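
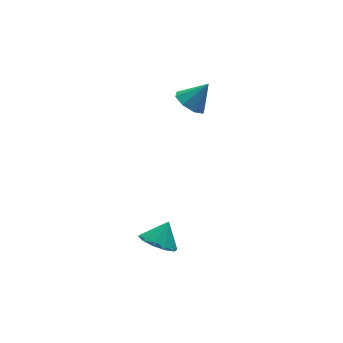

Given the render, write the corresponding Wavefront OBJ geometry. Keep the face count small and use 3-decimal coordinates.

v -4.075 -3.15 -0.937
v -3.247 -3.749 -1.345
v -3.245 -2.75 0.157
v -3.203 -3.123 -1.607
v -3.491 -2.508 -1.614
v -4.002 -2.137 -1.361
v -4.541 -2.154 -0.947
v -4.902 -2.55 -0.529
v -4.946 -3.176 -0.267
v -4.658 -3.792 -0.261
v -4.147 -4.162 -0.513
v -3.608 -4.146 -0.927
v 1.175 3.728 2.751
v 1.932 3.467 2.118
v 2.245 3.632 4.069
v 1.879 4.24 2.218
v 1.413 4.713 2.63
v 0.809 4.609 3.113
v 0.419 3.989 3.384
v 0.472 3.216 3.284
v 0.937 2.744 2.872
v 1.542 2.848 2.389
f 2 1 4
f 2 4 3
f 4 1 5
f 4 5 3
f 5 1 6
f 5 6 3
f 6 1 7
f 6 7 3
f 7 1 8
f 7 8 3
f 8 1 9
f 8 9 3
f 9 1 10
f 9 10 3
f 10 1 11
f 10 11 3
f 11 1 12
f 11 12 3
f 12 1 2
f 12 2 3
f 14 13 16
f 14 16 15
f 16 13 17
f 16 17 15
f 17 13 18
f 17 18 15
f 18 13 19
f 18 19 15
f 19 13 20
f 19 20 15
f 20 13 21
f 20 21 15
f 21 13 22
f 21 22 15
f 22 13 14
f 22 14 15



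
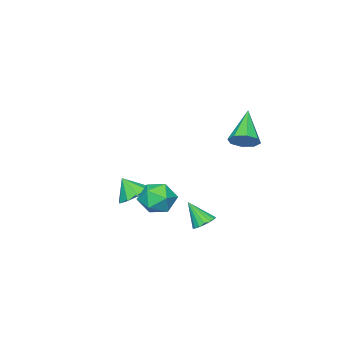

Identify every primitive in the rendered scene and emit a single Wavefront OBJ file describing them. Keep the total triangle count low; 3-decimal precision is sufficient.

v 1.244 -3.602 -3.364
v 2.168 -3.835 -3.698
v 1.456 -4.318 -2.276
v 2.192 -3.256 -3.322
v 1.772 -2.839 -2.966
v 1.105 -2.779 -2.796
v 0.503 -3.104 -2.892
v 0.247 -3.662 -3.209
v 0.458 -4.192 -3.599
v 1.036 -4.446 -3.879
v 1.712 -4.305 -3.918
v 2.69 0.568 -1.63
v 3.705 0.706 -1.313
v 3.055 -1.066 -2.087
v 4.07 -0.928 -1.77
v 3.281 -0.955 -1.044
v 3.055 0.055 -0.762
v 3.705 -0.415 -2.638
v 3.479 0.595 -2.356
v 4.332 0.098 -1.936
v 4.07 -0.235 -0.951
v 2.69 -0.125 -2.449
v 2.428 -0.458 -1.464
v 0.755 3.125 2.296
v 1.37 2.999 2.823
v -0.635 2.235 3.704
v 1.095 3.557 2.904
v 0.621 3.862 2.629
v 0.225 3.736 2.159
v 0.14 3.252 1.769
v 0.415 2.694 1.687
v 0.889 2.388 1.962
v 1.285 2.515 2.432
v 2.257 1.896 -3.169
v 2.91 1.869 -3.316
v 2.503 1.044 -1.911
v 2.883 2.131 -3.133
v 2.712 2.34 -2.958
v 2.437 2.446 -2.832
v 2.121 2.427 -2.784
v 1.836 2.286 -2.823
v 1.647 2.056 -2.942
v 1.598 1.789 -3.113
v 1.699 1.547 -3.297
v 1.929 1.384 -3.452
v 2.233 1.34 -3.542
v 2.543 1.422 -3.546
v 2.787 1.613 -3.465
f 2 1 4
f 2 4 3
f 4 1 5
f 4 5 3
f 5 1 6
f 5 6 3
f 6 1 7
f 6 7 3
f 7 1 8
f 7 8 3
f 8 1 9
f 8 9 3
f 9 1 10
f 9 10 3
f 10 1 11
f 10 11 3
f 11 1 2
f 11 2 3
f 12 23 17
f 12 17 13
f 12 13 19
f 12 19 22
f 12 22 23
f 13 17 21
f 17 23 16
f 23 22 14
f 22 19 18
f 19 13 20
f 15 21 16
f 15 16 14
f 15 14 18
f 15 18 20
f 15 20 21
f 16 21 17
f 14 16 23
f 18 14 22
f 20 18 19
f 21 20 13
f 25 24 27
f 25 27 26
f 27 24 28
f 27 28 26
f 28 24 29
f 28 29 26
f 29 24 30
f 29 30 26
f 30 24 31
f 30 31 26
f 31 24 32
f 31 32 26
f 32 24 33
f 32 33 26
f 33 24 25
f 33 25 26
f 35 34 37
f 35 37 36
f 37 34 38
f 37 38 36
f 38 34 39
f 38 39 36
f 39 34 40
f 39 40 36
f 40 34 41
f 40 41 36
f 41 34 42
f 41 42 36
f 42 34 43
f 42 43 36
f 43 34 44
f 43 44 36
f 44 34 45
f 44 45 36
f 45 34 46
f 45 46 36
f 46 34 47
f 46 47 36
f 47 34 48
f 47 48 36
f 48 34 35
f 48 35 36



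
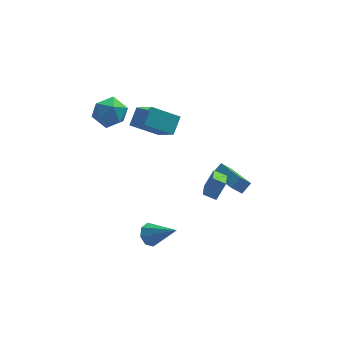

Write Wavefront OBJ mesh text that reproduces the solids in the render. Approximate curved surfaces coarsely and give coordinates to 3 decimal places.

v -2.308 3.833 1.615
v -1.581 2.34 2.949
v -1.819 4.738 2.361
v -1.092 3.244 3.695
v -0.688 3.756 0.645
v 0.039 2.262 1.979
v -0.199 4.66 1.391
v 0.528 3.167 2.725
v 2.074 -1.023 -1.053
v 1.363 -0.751 -0.747
v 2.328 0.537 -1.85
v 1.618 0.809 -1.544
v 2.662 -0.609 -0.056
v 1.952 -0.337 0.25
v 2.917 0.951 -0.853
v 2.206 1.223 -0.547
v -4.488 2.678 3.665
v -3.956 3.575 4.06
v -3.004 1.685 3.92
v -2.472 2.582 4.315
v -3.3 2.121 4.902
v -4.217 2.735 4.745
v -2.743 2.525 3.235
v -3.66 3.139 3.078
v -2.877 3.48 3.794
v -3.222 3.23 4.824
v -3.738 2.03 3.156
v -4.083 1.78 4.186
v 3.372 2.245 -3.298
v 3.933 2.616 -2.746
v 2.514 4.18 -3.727
v 3.074 4.551 -3.175
v 4.026 2.369 -4.045
v 4.586 2.74 -3.493
v 3.167 4.304 -4.474
v 3.728 4.675 -3.922
v -1.666 -1.761 -3.137
v -1.074 -1.357 -3.444
v -0.314 -2.759 -1.843
v -1.319 -1.082 -2.975
v -1.768 -1.204 -2.6
v -2.157 -1.653 -2.54
v -2.258 -2.166 -2.829
v -2.012 -2.441 -3.298
v -1.564 -2.319 -3.673
v -1.175 -1.87 -3.733
f 2 4 1
f 5 2 1
f 1 4 3
f 3 5 1
f 2 8 4
f 6 2 5
f 6 8 2
f 4 8 3
f 7 5 3
f 3 8 7
f 7 6 5
f 8 6 7
f 10 12 9
f 13 10 9
f 9 12 11
f 11 13 9
f 10 16 12
f 14 10 13
f 14 16 10
f 12 16 11
f 15 13 11
f 11 16 15
f 15 14 13
f 16 14 15
f 17 28 22
f 17 22 18
f 17 18 24
f 17 24 27
f 17 27 28
f 18 22 26
f 22 28 21
f 28 27 19
f 27 24 23
f 24 18 25
f 20 26 21
f 20 21 19
f 20 19 23
f 20 23 25
f 20 25 26
f 21 26 22
f 19 21 28
f 23 19 27
f 25 23 24
f 26 25 18
f 30 32 29
f 33 30 29
f 29 32 31
f 31 33 29
f 30 36 32
f 34 30 33
f 34 36 30
f 32 36 31
f 35 33 31
f 31 36 35
f 35 34 33
f 36 34 35
f 38 37 40
f 38 40 39
f 40 37 41
f 40 41 39
f 41 37 42
f 41 42 39
f 42 37 43
f 42 43 39
f 43 37 44
f 43 44 39
f 44 37 45
f 44 45 39
f 45 37 46
f 45 46 39
f 46 37 38
f 46 38 39



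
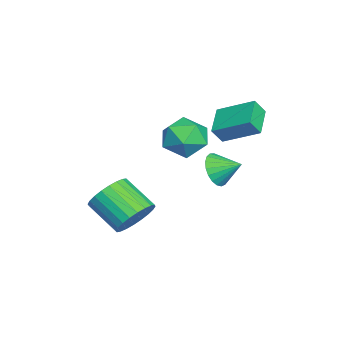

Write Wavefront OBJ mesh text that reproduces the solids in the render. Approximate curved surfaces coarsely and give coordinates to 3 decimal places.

v -0.693 -1.75 -1.414
v -0.324 -1.3 -0.528
v -1.139 -2.62 0.481
v -1.507 -3.07 -0.406
v -0.688 -1.108 -0.571
v -1.502 -2.428 0.438
v -1.052 -1.014 -0.742
v -1.867 -2.334 0.267
v -1.362 -1.032 -1.015
v -2.177 -2.351 -0.006
v -1.57 -1.159 -1.349
v -2.385 -2.478 -0.341
v -1.644 -1.376 -1.693
v -2.459 -2.696 -0.685
v -1.574 -1.65 -1.995
v -2.388 -2.97 -0.986
v -1.369 -1.939 -2.208
v -2.184 -3.259 -1.199
v -1.061 -2.2 -2.301
v -1.876 -3.52 -1.292
v -0.698 -2.392 -2.258
v -1.512 -3.712 -1.249
v -0.333 -2.486 -2.087
v -1.148 -3.806 -1.078
v -0.023 -2.469 -1.814
v -0.838 -3.788 -0.805
v 0.185 -2.342 -1.479
v -0.63 -3.661 -0.471
v 0.259 -2.124 -1.135
v -0.556 -3.444 -0.127
v 0.188 -1.85 -0.834
v -0.626 -3.17 0.175
v -0.016 -1.561 -0.621
v -0.831 -2.881 0.388
v -2.728 0.081 2.816
v -2.057 0.782 2.227
v -1.283 -0.462 3.813
v -0.612 0.239 3.224
v -1.391 0.662 3.935
v -2.284 0.997 3.318
v -1.056 -0.677 2.722
v -1.949 -0.342 2.105
v -1.024 0.314 2.168
v -1.231 1.141 2.918
v -2.109 -0.821 3.122
v -2.316 0.006 3.872
v -0.686 1.589 1.777
v -0.232 1.84 1.079
v -0.454 2.631 2.303
v -0.564 1.956 0.997
v -0.918 2.008 1.051
v -1.232 1.988 1.229
v -1.452 1.899 1.503
v -1.539 1.756 1.824
v -1.479 1.585 2.136
v -1.281 1.414 2.387
v -0.981 1.274 2.532
v -0.63 1.188 2.547
v -0.289 1.171 2.428
v -0.016 1.227 2.197
v 0.141 1.346 1.893
v 0.154 1.506 1.569
v 0.023 1.681 1.281
v -5.013 1.544 2.401
v -4.63 3.191 3.247
v -3.575 1.49 1.855
v -3.191 3.136 2.7
v -4.749 1.104 3.14
v -4.365 2.75 3.985
v -3.31 1.049 2.593
v -2.927 2.696 3.439
f 2 1 5
f 2 5 3
f 3 5 6
f 3 6 4
f 5 1 7
f 5 7 6
f 6 7 8
f 6 8 4
f 7 1 9
f 7 9 8
f 8 9 10
f 8 10 4
f 9 1 11
f 9 11 10
f 10 11 12
f 10 12 4
f 11 1 13
f 11 13 12
f 12 13 14
f 12 14 4
f 13 1 15
f 13 15 14
f 14 15 16
f 14 16 4
f 15 1 17
f 15 17 16
f 16 17 18
f 16 18 4
f 17 1 19
f 17 19 18
f 18 19 20
f 18 20 4
f 19 1 21
f 19 21 20
f 20 21 22
f 20 22 4
f 21 1 23
f 21 23 22
f 22 23 24
f 22 24 4
f 23 1 25
f 23 25 24
f 24 25 26
f 24 26 4
f 25 1 27
f 25 27 26
f 26 27 28
f 26 28 4
f 27 1 29
f 27 29 28
f 28 29 30
f 28 30 4
f 29 1 31
f 29 31 30
f 30 31 32
f 30 32 4
f 31 1 33
f 31 33 32
f 32 33 34
f 32 34 4
f 33 1 2
f 33 2 34
f 34 2 3
f 34 3 4
f 35 46 40
f 35 40 36
f 35 36 42
f 35 42 45
f 35 45 46
f 36 40 44
f 40 46 39
f 46 45 37
f 45 42 41
f 42 36 43
f 38 44 39
f 38 39 37
f 38 37 41
f 38 41 43
f 38 43 44
f 39 44 40
f 37 39 46
f 41 37 45
f 43 41 42
f 44 43 36
f 48 47 50
f 48 50 49
f 50 47 51
f 50 51 49
f 51 47 52
f 51 52 49
f 52 47 53
f 52 53 49
f 53 47 54
f 53 54 49
f 54 47 55
f 54 55 49
f 55 47 56
f 55 56 49
f 56 47 57
f 56 57 49
f 57 47 58
f 57 58 49
f 58 47 59
f 58 59 49
f 59 47 60
f 59 60 49
f 60 47 61
f 60 61 49
f 61 47 62
f 61 62 49
f 62 47 63
f 62 63 49
f 63 47 48
f 63 48 49
f 65 67 64
f 68 65 64
f 64 67 66
f 66 68 64
f 65 71 67
f 69 65 68
f 69 71 65
f 67 71 66
f 70 68 66
f 66 71 70
f 70 69 68
f 71 69 70



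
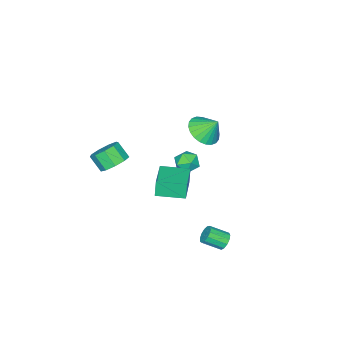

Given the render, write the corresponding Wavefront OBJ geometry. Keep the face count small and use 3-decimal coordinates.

v 1.742 2.23 0.074
v 1.56 2.166 1.106
v 3.348 3.281 0.423
v 3.166 3.216 1.455
v 2.634 0.844 0.145
v 2.452 0.779 1.177
v 4.24 1.894 0.494
v 4.058 1.83 1.526
v 1.202 4.285 -4.253
v 1.53 4.716 -4.019
v 2.186 3.886 -3.412
v 1.858 3.455 -3.647
v 1.276 4.668 -3.81
v 1.932 3.838 -3.204
v 0.998 4.498 -3.742
v 1.655 3.668 -3.135
v 0.785 4.26 -3.836
v 1.442 3.431 -3.229
v 0.704 4.031 -4.063
v 1.361 3.201 -3.456
v 0.782 3.882 -4.35
v 1.438 3.052 -3.743
v 0.992 3.861 -4.606
v 1.649 3.031 -3.999
v 1.269 3.975 -4.751
v 1.926 3.145 -4.144
v 1.525 4.187 -4.737
v 2.181 3.357 -4.13
v 1.678 4.43 -4.57
v 2.335 3.6 -3.963
v 1.68 4.627 -4.303
v 2.336 3.797 -3.696
v 0.275 2.055 3.425
v 1.219 1.862 3.788
v 0.045 2.825 4.435
v 1.288 2.184 3.558
v 1.203 2.487 3.308
v 0.976 2.723 3.075
v 0.643 2.859 2.896
v 0.253 2.871 2.798
v -0.133 2.76 2.795
v -0.457 2.541 2.888
v -0.669 2.248 3.063
v -0.738 1.926 3.293
v -0.653 1.624 3.543
v -0.426 1.387 3.775
v -0.093 1.252 3.954
v 0.297 1.239 4.053
v 0.683 1.35 4.056
v 1.007 1.569 3.963
v -2.147 -0.116 -2.443
v -1.579 -0.295 -1.864
v -2.281 -1.425 -2.716
v -1.713 -1.604 -2.137
v -2.458 -1.311 -1.913
v -2.375 -0.502 -1.744
v -1.485 -1.218 -2.836
v -1.402 -0.409 -2.667
v -1.17 -0.976 -2.107
v -1.771 -1.034 -1.536
v -2.089 -0.686 -3.044
v -2.69 -0.744 -2.473
v 2.691 -2.218 -0.098
v 3.266 -1.689 0.388
v 3.264 -2.472 1.243
v 2.689 -3.002 0.758
v 2.67 -1.54 0.523
v 2.668 -2.323 1.379
v 2.083 -1.708 0.368
v 2.082 -2.492 1.224
v 1.781 -2.115 -0.005
v 1.78 -2.899 0.851
v 1.905 -2.57 -0.421
v 1.903 -3.354 0.434
v 2.396 -2.861 -0.687
v 2.395 -3.644 0.169
v 3.025 -2.851 -0.676
v 3.024 -3.634 0.179
v 3.498 -2.545 -0.395
v 3.496 -3.328 0.46
v 3.593 -2.086 0.025
v 3.591 -2.869 0.881
f 2 4 1
f 5 2 1
f 1 4 3
f 3 5 1
f 2 8 4
f 6 2 5
f 6 8 2
f 4 8 3
f 7 5 3
f 3 8 7
f 7 6 5
f 8 6 7
f 10 9 13
f 10 13 11
f 11 13 14
f 11 14 12
f 13 9 15
f 13 15 14
f 14 15 16
f 14 16 12
f 15 9 17
f 15 17 16
f 16 17 18
f 16 18 12
f 17 9 19
f 17 19 18
f 18 19 20
f 18 20 12
f 19 9 21
f 19 21 20
f 20 21 22
f 20 22 12
f 21 9 23
f 21 23 22
f 22 23 24
f 22 24 12
f 23 9 25
f 23 25 24
f 24 25 26
f 24 26 12
f 25 9 27
f 25 27 26
f 26 27 28
f 26 28 12
f 27 9 29
f 27 29 28
f 28 29 30
f 28 30 12
f 29 9 31
f 29 31 30
f 30 31 32
f 30 32 12
f 31 9 10
f 31 10 32
f 32 10 11
f 32 11 12
f 34 33 36
f 34 36 35
f 36 33 37
f 36 37 35
f 37 33 38
f 37 38 35
f 38 33 39
f 38 39 35
f 39 33 40
f 39 40 35
f 40 33 41
f 40 41 35
f 41 33 42
f 41 42 35
f 42 33 43
f 42 43 35
f 43 33 44
f 43 44 35
f 44 33 45
f 44 45 35
f 45 33 46
f 45 46 35
f 46 33 47
f 46 47 35
f 47 33 48
f 47 48 35
f 48 33 49
f 48 49 35
f 49 33 50
f 49 50 35
f 50 33 34
f 50 34 35
f 51 62 56
f 51 56 52
f 51 52 58
f 51 58 61
f 51 61 62
f 52 56 60
f 56 62 55
f 62 61 53
f 61 58 57
f 58 52 59
f 54 60 55
f 54 55 53
f 54 53 57
f 54 57 59
f 54 59 60
f 55 60 56
f 53 55 62
f 57 53 61
f 59 57 58
f 60 59 52
f 64 63 67
f 64 67 65
f 65 67 68
f 65 68 66
f 67 63 69
f 67 69 68
f 68 69 70
f 68 70 66
f 69 63 71
f 69 71 70
f 70 71 72
f 70 72 66
f 71 63 73
f 71 73 72
f 72 73 74
f 72 74 66
f 73 63 75
f 73 75 74
f 74 75 76
f 74 76 66
f 75 63 77
f 75 77 76
f 76 77 78
f 76 78 66
f 77 63 79
f 77 79 78
f 78 79 80
f 78 80 66
f 79 63 81
f 79 81 80
f 80 81 82
f 80 82 66
f 81 63 64
f 81 64 82
f 82 64 65
f 82 65 66



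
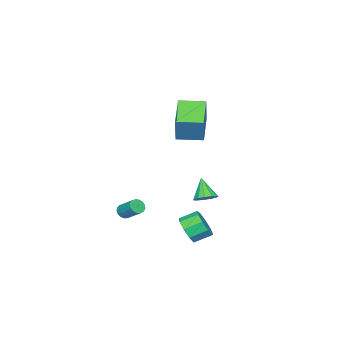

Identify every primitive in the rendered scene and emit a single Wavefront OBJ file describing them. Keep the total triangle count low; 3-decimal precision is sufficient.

v -1.975 0.604 2.922
v -1.42 0.951 4.524
v -0.229 1.615 2.098
v 0.327 1.962 3.699
v -1.187 -0.742 2.941
v -0.631 -0.395 4.542
v 0.56 0.269 2.116
v 1.115 0.616 3.718
v 2.023 2.038 -3.94
v 2.479 1.879 -3.121
v 1.812 2.644 -2.602
v 1.357 2.802 -3.42
v 2.772 2.358 -3.45
v 2.105 3.122 -2.931
v 2.714 2.686 -4.008
v 2.047 3.451 -3.488
v 2.333 2.711 -4.534
v 1.667 3.476 -4.014
v 1.807 2.421 -4.782
v 1.141 3.186 -4.262
v 1.383 1.951 -4.636
v 0.716 2.716 -4.116
v 1.258 1.522 -4.164
v 0.591 2.287 -3.645
v 1.491 1.334 -3.587
v 0.824 2.099 -3.068
v 1.973 1.475 -3.176
v 1.307 2.24 -2.656
v 1.104 2.657 -1.621
v 1.765 2.608 -1.369
v 0.596 2.003 -0.419
v 1.621 2.958 -1.239
v 1.313 3.212 -1.231
v 0.938 3.291 -1.346
v 0.616 3.168 -1.549
v 0.448 2.883 -1.775
v 0.489 2.527 -1.952
v 0.725 2.212 -2.024
v 1.081 2.038 -1.968
v 1.444 2.061 -1.802
v 1.699 2.274 -1.579
v 1.26 -2.795 -4.133
v 1.531 -3.09 -3.802
v 1.731 -2 -2.996
v 1.46 -1.705 -3.327
v 1.703 -3.005 -3.96
v 1.904 -1.915 -3.154
v 1.773 -2.871 -4.158
v 1.974 -1.782 -3.352
v 1.726 -2.72 -4.35
v 1.927 -1.631 -3.544
v 1.572 -2.586 -4.493
v 1.773 -1.497 -3.686
v 1.347 -2.5 -4.553
v 1.547 -1.411 -3.747
v 1.101 -2.482 -4.517
v 1.302 -1.392 -3.711
v 0.892 -2.535 -4.393
v 1.093 -1.445 -3.587
v 0.767 -2.647 -4.21
v 0.968 -1.558 -3.403
v 0.755 -2.794 -4.009
v 0.955 -1.704 -3.203
v 0.858 -2.94 -3.836
v 1.059 -1.851 -3.03
v 1.054 -3.054 -3.732
v 1.255 -1.964 -2.926
v 1.296 -3.108 -3.719
v 1.497 -2.018 -2.913
f 2 4 1
f 5 2 1
f 1 4 3
f 3 5 1
f 2 8 4
f 6 2 5
f 6 8 2
f 4 8 3
f 7 5 3
f 3 8 7
f 7 6 5
f 8 6 7
f 10 9 13
f 10 13 11
f 11 13 14
f 11 14 12
f 13 9 15
f 13 15 14
f 14 15 16
f 14 16 12
f 15 9 17
f 15 17 16
f 16 17 18
f 16 18 12
f 17 9 19
f 17 19 18
f 18 19 20
f 18 20 12
f 19 9 21
f 19 21 20
f 20 21 22
f 20 22 12
f 21 9 23
f 21 23 22
f 22 23 24
f 22 24 12
f 23 9 25
f 23 25 24
f 24 25 26
f 24 26 12
f 25 9 27
f 25 27 26
f 26 27 28
f 26 28 12
f 27 9 10
f 27 10 28
f 28 10 11
f 28 11 12
f 30 29 32
f 30 32 31
f 32 29 33
f 32 33 31
f 33 29 34
f 33 34 31
f 34 29 35
f 34 35 31
f 35 29 36
f 35 36 31
f 36 29 37
f 36 37 31
f 37 29 38
f 37 38 31
f 38 29 39
f 38 39 31
f 39 29 40
f 39 40 31
f 40 29 41
f 40 41 31
f 41 29 30
f 41 30 31
f 43 42 46
f 43 46 44
f 44 46 47
f 44 47 45
f 46 42 48
f 46 48 47
f 47 48 49
f 47 49 45
f 48 42 50
f 48 50 49
f 49 50 51
f 49 51 45
f 50 42 52
f 50 52 51
f 51 52 53
f 51 53 45
f 52 42 54
f 52 54 53
f 53 54 55
f 53 55 45
f 54 42 56
f 54 56 55
f 55 56 57
f 55 57 45
f 56 42 58
f 56 58 57
f 57 58 59
f 57 59 45
f 58 42 60
f 58 60 59
f 59 60 61
f 59 61 45
f 60 42 62
f 60 62 61
f 61 62 63
f 61 63 45
f 62 42 64
f 62 64 63
f 63 64 65
f 63 65 45
f 64 42 66
f 64 66 65
f 65 66 67
f 65 67 45
f 66 42 68
f 66 68 67
f 67 68 69
f 67 69 45
f 68 42 43
f 68 43 69
f 69 43 44
f 69 44 45



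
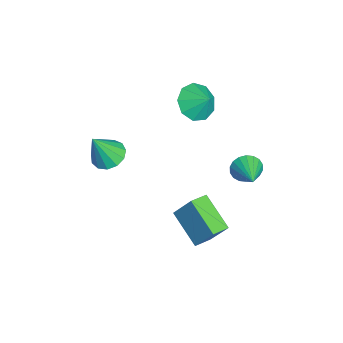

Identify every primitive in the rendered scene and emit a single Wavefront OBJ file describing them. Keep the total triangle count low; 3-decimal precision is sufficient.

v 0.927 2.946 2.239
v 1.118 3.25 1.649
v 2.213 3.114 2.741
v 1.021 3.486 1.82
v 0.905 3.616 2.073
v 0.794 3.612 2.359
v 0.709 3.477 2.621
v 0.667 3.237 2.808
v 0.677 2.939 2.882
v 0.737 2.642 2.828
v 0.834 2.406 2.658
v 0.95 2.277 2.405
v 1.061 2.28 2.119
v 1.146 2.415 1.856
v 1.188 2.656 1.67
v 1.178 2.954 1.596
v -2.263 1.067 3.518
v -1.727 1.434 2.839
v -1.757 1.593 4.202
v -2.244 1.804 2.936
v -2.769 1.829 3.305
v -3.058 1.498 3.775
v -2.974 0.964 4.124
v -2.558 0.479 4.19
v -2.003 0.268 3.942
v -1.57 0.432 3.495
v -1.461 0.892 3.06
v 0.443 -2.591 2.88
v 1.006 -3.015 2.572
v 0.797 -3.209 4.38
v 1.186 -2.637 2.686
v 1.13 -2.244 2.861
v 0.855 -1.961 3.042
v 0.45 -1.878 3.173
v 0.042 -2.022 3.21
v -0.239 -2.346 3.143
v -0.303 -2.748 2.992
v -0.13 -3.1 2.806
v 0.224 -3.29 2.644
v 0.648 -3.259 2.556
v 0.444 0.017 -1.39
v 0.792 0.735 -0.143
v -0.115 0.673 -1.612
v 0.233 1.391 -0.365
v 1.787 0.869 -2.255
v 2.135 1.587 -1.008
v 1.228 1.525 -2.477
v 1.576 2.243 -1.23
f 2 1 4
f 2 4 3
f 4 1 5
f 4 5 3
f 5 1 6
f 5 6 3
f 6 1 7
f 6 7 3
f 7 1 8
f 7 8 3
f 8 1 9
f 8 9 3
f 9 1 10
f 9 10 3
f 10 1 11
f 10 11 3
f 11 1 12
f 11 12 3
f 12 1 13
f 12 13 3
f 13 1 14
f 13 14 3
f 14 1 15
f 14 15 3
f 15 1 16
f 15 16 3
f 16 1 2
f 16 2 3
f 18 17 20
f 18 20 19
f 20 17 21
f 20 21 19
f 21 17 22
f 21 22 19
f 22 17 23
f 22 23 19
f 23 17 24
f 23 24 19
f 24 17 25
f 24 25 19
f 25 17 26
f 25 26 19
f 26 17 27
f 26 27 19
f 27 17 18
f 27 18 19
f 29 28 31
f 29 31 30
f 31 28 32
f 31 32 30
f 32 28 33
f 32 33 30
f 33 28 34
f 33 34 30
f 34 28 35
f 34 35 30
f 35 28 36
f 35 36 30
f 36 28 37
f 36 37 30
f 37 28 38
f 37 38 30
f 38 28 39
f 38 39 30
f 39 28 40
f 39 40 30
f 40 28 29
f 40 29 30
f 42 44 41
f 45 42 41
f 41 44 43
f 43 45 41
f 42 48 44
f 46 42 45
f 46 48 42
f 44 48 43
f 47 45 43
f 43 48 47
f 47 46 45
f 48 46 47



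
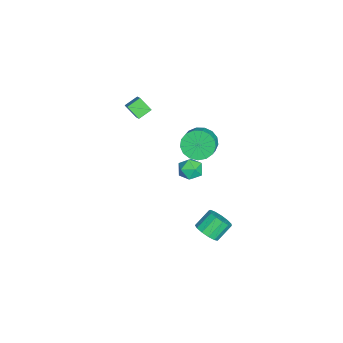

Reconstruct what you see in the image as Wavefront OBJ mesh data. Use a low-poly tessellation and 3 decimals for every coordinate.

v 4.049 3.207 0.713
v 4.574 3.027 1.247
v 3.976 3.693 2.06
v 3.451 3.873 1.527
v 4.715 3.389 1.054
v 4.117 4.056 1.868
v 4.645 3.693 0.753
v 4.046 4.36 1.566
v 4.385 3.843 0.439
v 3.787 4.51 1.253
v 4.019 3.791 0.212
v 3.42 4.457 1.026
v 3.663 3.553 0.145
v 3.064 4.22 0.958
v 3.429 3.205 0.258
v 2.83 3.872 1.071
v 3.392 2.858 0.515
v 2.793 3.525 1.328
v 3.564 2.622 0.835
v 2.965 3.288 1.649
v 3.89 2.571 1.117
v 3.291 3.237 1.93
v 4.267 2.722 1.271
v 3.668 3.388 2.084
v -1.766 2.127 2.973
v -1.309 2.654 2.27
v -0.417 2.619 2.823
v -0.874 2.093 3.527
v -1.48 2.983 2.565
v -0.588 2.948 3.119
v -1.715 3.116 2.954
v -0.824 3.081 3.507
v -1.963 3.023 3.347
v -1.071 2.988 3.901
v -2.165 2.724 3.655
v -1.274 2.689 4.208
v -2.276 2.289 3.806
v -1.384 2.254 4.359
v -2.27 1.817 3.767
v -1.378 1.782 4.32
v -2.149 1.416 3.546
v -1.257 1.381 4.099
v -1.939 1.178 3.193
v -1.048 1.143 3.747
v -1.69 1.157 2.791
v -0.799 1.123 3.344
v -1.459 1.359 2.43
v -0.567 1.324 2.983
v -1.297 1.737 2.194
v -0.406 1.702 2.747
v -1.243 2.204 2.136
v -0.352 2.169 2.689
v -1.834 1.619 1.308
v -1.369 2.247 1.472
v -0.851 1.053 0.688
v -0.386 1.681 0.852
v -0.621 1.193 1.44
v -1.228 1.543 1.823
v -0.992 1.757 0.337
v -1.599 2.107 0.72
v -0.848 2.332 0.872
v -0.619 1.984 1.554
v -1.601 1.316 0.606
v -1.372 0.968 1.288
v -4.148 -1.126 3.433
v -4.422 -1.812 4.165
v -3.459 -0.855 3.946
v -3.733 -1.541 4.678
v -3.607 -1.759 3.042
v -3.881 -2.445 3.774
v -2.918 -1.488 3.555
v -3.192 -2.174 4.287
f 2 1 5
f 2 5 3
f 3 5 6
f 3 6 4
f 5 1 7
f 5 7 6
f 6 7 8
f 6 8 4
f 7 1 9
f 7 9 8
f 8 9 10
f 8 10 4
f 9 1 11
f 9 11 10
f 10 11 12
f 10 12 4
f 11 1 13
f 11 13 12
f 12 13 14
f 12 14 4
f 13 1 15
f 13 15 14
f 14 15 16
f 14 16 4
f 15 1 17
f 15 17 16
f 16 17 18
f 16 18 4
f 17 1 19
f 17 19 18
f 18 19 20
f 18 20 4
f 19 1 21
f 19 21 20
f 20 21 22
f 20 22 4
f 21 1 23
f 21 23 22
f 22 23 24
f 22 24 4
f 23 1 2
f 23 2 24
f 24 2 3
f 24 3 4
f 26 25 29
f 26 29 27
f 27 29 30
f 27 30 28
f 29 25 31
f 29 31 30
f 30 31 32
f 30 32 28
f 31 25 33
f 31 33 32
f 32 33 34
f 32 34 28
f 33 25 35
f 33 35 34
f 34 35 36
f 34 36 28
f 35 25 37
f 35 37 36
f 36 37 38
f 36 38 28
f 37 25 39
f 37 39 38
f 38 39 40
f 38 40 28
f 39 25 41
f 39 41 40
f 40 41 42
f 40 42 28
f 41 25 43
f 41 43 42
f 42 43 44
f 42 44 28
f 43 25 45
f 43 45 44
f 44 45 46
f 44 46 28
f 45 25 47
f 45 47 46
f 46 47 48
f 46 48 28
f 47 25 49
f 47 49 48
f 48 49 50
f 48 50 28
f 49 25 51
f 49 51 50
f 50 51 52
f 50 52 28
f 51 25 26
f 51 26 52
f 52 26 27
f 52 27 28
f 53 64 58
f 53 58 54
f 53 54 60
f 53 60 63
f 53 63 64
f 54 58 62
f 58 64 57
f 64 63 55
f 63 60 59
f 60 54 61
f 56 62 57
f 56 57 55
f 56 55 59
f 56 59 61
f 56 61 62
f 57 62 58
f 55 57 64
f 59 55 63
f 61 59 60
f 62 61 54
f 66 68 65
f 69 66 65
f 65 68 67
f 67 69 65
f 66 72 68
f 70 66 69
f 70 72 66
f 68 72 67
f 71 69 67
f 67 72 71
f 71 70 69
f 72 70 71



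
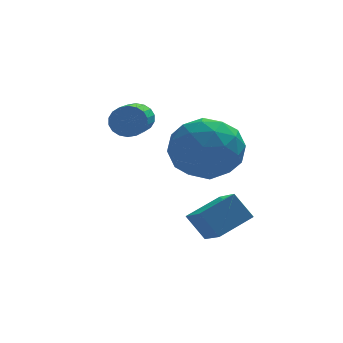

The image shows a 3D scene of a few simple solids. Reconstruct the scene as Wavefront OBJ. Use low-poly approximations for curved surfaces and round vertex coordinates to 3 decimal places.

v -0.974 2.371 2.826
v -0.179 1.434 2.875
v -2.101 1.346 1.545
v -1.306 0.409 1.594
v -1.997 0.682 2.575
v -1.3 1.315 3.367
v -0.98 1.465 1.053
v -0.283 2.098 1.845
v -0.182 0.874 1.78
v -0.811 0.39 2.72
v -1.469 2.39 1.7
v -2.098 1.906 2.64
v -0.477 1.992 2.963
v -1.803 0.788 1.457
v -2.209 0.948 2.033
v -1.741 0.397 2.062
v -1.137 1.922 3.252
v -0.669 1.371 3.281
v -1.738 0.93 3.104
v -1.611 1.409 1.139
v -1.143 0.858 1.168
v -0.539 2.383 2.358
v -0.071 1.832 2.387
v -0.542 1.85 1.316
v -0.012 1.112 2.348
v -0.675 0.51 1.595
v -0.483 1.131 1.277
v -0.073 1.503 1.743
v -0.381 0.828 2.901
v -1.044 0.226 2.148
v -1.45 0.386 2.724
v -1.041 0.758 3.19
v -0.383 0.499 2.257
v -1.236 2.554 2.272
v -1.899 1.952 1.519
v -1.239 2.022 1.23
v -0.83 2.394 1.696
v -1.605 2.27 2.825
v -2.268 1.668 2.072
v -2.207 1.277 2.677
v -1.797 1.649 3.143
v -1.897 2.281 2.163
v -1.199 1.254 -1.54
v -0.982 0.232 -0.949
v -1.711 1.629 -0.704
v -1.494 0.607 -0.113
v -0.046 1.773 -1.067
v 0.171 0.751 -0.476
v -0.558 2.148 -0.231
v -0.341 1.126 0.36
v -2.712 4.548 2.291
v -2.427 4.65 2.809
v -2.983 2.775 3.487
v -3.268 2.672 2.969
v -2.674 4.741 2.858
v -3.23 2.866 3.536
v -2.928 4.793 2.794
v -3.484 2.918 3.472
v -3.139 4.797 2.631
v -3.695 2.922 3.309
v -3.266 4.751 2.4
v -3.822 2.876 3.078
v -3.283 4.665 2.148
v -3.839 2.79 2.826
v -3.187 4.556 1.924
v -3.743 2.681 2.602
v -2.997 4.445 1.773
v -3.553 2.57 2.451
v -2.75 4.354 1.724
v -3.306 2.479 2.402
v -2.496 4.302 1.788
v -3.052 2.427 2.466
v -2.285 4.298 1.951
v -2.841 2.423 2.629
v -2.158 4.344 2.182
v -2.714 2.469 2.86
v -2.141 4.43 2.434
v -2.697 2.555 3.112
v -2.237 4.539 2.658
v -2.793 2.664 3.336
f 1 38 17
f 38 12 41
f 17 41 6
f 38 41 17
f 1 17 13
f 17 6 18
f 13 18 2
f 17 18 13
f 1 13 22
f 13 2 23
f 22 23 8
f 13 23 22
f 1 22 34
f 22 8 37
f 34 37 11
f 22 37 34
f 1 34 38
f 34 11 42
f 38 42 12
f 34 42 38
f 2 18 29
f 18 6 32
f 29 32 10
f 18 32 29
f 6 41 19
f 41 12 40
f 19 40 5
f 41 40 19
f 12 42 39
f 42 11 35
f 39 35 3
f 42 35 39
f 11 37 36
f 37 8 24
f 36 24 7
f 37 24 36
f 8 23 28
f 23 2 25
f 28 25 9
f 23 25 28
f 4 30 16
f 30 10 31
f 16 31 5
f 30 31 16
f 4 16 14
f 16 5 15
f 14 15 3
f 16 15 14
f 4 14 21
f 14 3 20
f 21 20 7
f 14 20 21
f 4 21 26
f 21 7 27
f 26 27 9
f 21 27 26
f 4 26 30
f 26 9 33
f 30 33 10
f 26 33 30
f 5 31 19
f 31 10 32
f 19 32 6
f 31 32 19
f 3 15 39
f 15 5 40
f 39 40 12
f 15 40 39
f 7 20 36
f 20 3 35
f 36 35 11
f 20 35 36
f 9 27 28
f 27 7 24
f 28 24 8
f 27 24 28
f 10 33 29
f 33 9 25
f 29 25 2
f 33 25 29
f 44 46 43
f 47 44 43
f 43 46 45
f 45 47 43
f 44 50 46
f 48 44 47
f 48 50 44
f 46 50 45
f 49 47 45
f 45 50 49
f 49 48 47
f 50 48 49
f 52 51 55
f 52 55 53
f 53 55 56
f 53 56 54
f 55 51 57
f 55 57 56
f 56 57 58
f 56 58 54
f 57 51 59
f 57 59 58
f 58 59 60
f 58 60 54
f 59 51 61
f 59 61 60
f 60 61 62
f 60 62 54
f 61 51 63
f 61 63 62
f 62 63 64
f 62 64 54
f 63 51 65
f 63 65 64
f 64 65 66
f 64 66 54
f 65 51 67
f 65 67 66
f 66 67 68
f 66 68 54
f 67 51 69
f 67 69 68
f 68 69 70
f 68 70 54
f 69 51 71
f 69 71 70
f 70 71 72
f 70 72 54
f 71 51 73
f 71 73 72
f 72 73 74
f 72 74 54
f 73 51 75
f 73 75 74
f 74 75 76
f 74 76 54
f 75 51 77
f 75 77 76
f 76 77 78
f 76 78 54
f 77 51 79
f 77 79 78
f 78 79 80
f 78 80 54
f 79 51 52
f 79 52 80
f 80 52 53
f 80 53 54



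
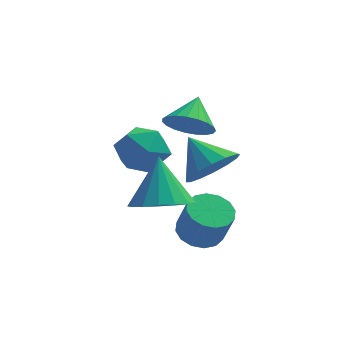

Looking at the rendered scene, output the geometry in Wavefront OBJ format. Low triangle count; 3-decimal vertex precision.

v 0.011 2.669 -0.414
v 0.638 3.184 -0.837
v 1.062 1.696 -0.043
v 1.689 2.211 -0.466
v 1.295 2.51 0.304
v 0.646 3.111 0.074
v 1.054 1.769 -0.954
v 0.405 2.37 -1.184
v 1.282 2.628 -1.171
v 1.431 3.086 -0.394
v 0.269 1.794 -0.486
v 0.418 2.252 0.291
v 2.508 -0.226 -1.984
v 3.148 -0.395 -2.212
v 3.451 -0.743 -1.104
v 2.812 -0.574 -0.876
v 3.174 -0.048 -2.11
v 3.477 -0.396 -1.002
v 3.021 0.251 -1.974
v 3.324 -0.097 -0.866
v 2.731 0.422 -1.841
v 3.034 0.074 -0.733
v 2.381 0.42 -1.746
v 2.684 0.072 -0.638
v 2.065 0.245 -1.715
v 2.368 -0.104 -0.607
v 1.869 -0.057 -1.756
v 2.172 -0.405 -0.648
v 1.843 -0.404 -1.858
v 2.146 -0.752 -0.75
v 1.996 -0.703 -1.994
v 2.299 -1.051 -0.886
v 2.286 -0.874 -2.127
v 2.589 -1.222 -1.019
v 2.636 -0.872 -2.222
v 2.939 -1.22 -1.114
v 2.952 -0.696 -2.253
v 3.255 -1.045 -1.145
v 2.178 1.7 1.069
v 2.883 1.393 1.202
v 2.442 2.58 1.711
v 2.936 1.571 0.936
v 2.858 1.771 0.693
v 2.663 1.96 0.515
v 2.384 2.103 0.433
v 2.069 2.177 0.461
v 1.774 2.168 0.594
v 1.548 2.079 0.809
v 1.431 1.924 1.069
v 1.444 1.73 1.329
v 1.583 1.532 1.544
v 1.826 1.362 1.677
v 2.129 1.251 1.705
v 2.441 1.218 1.622
v 2.708 1.268 1.445
v 2.876 2.664 -1.366
v 3.228 2.228 -0.624
v 2.144 3.456 -0.554
v 3.529 2.593 -0.708
v 3.656 2.978 -0.968
v 3.574 3.278 -1.335
v 3.305 3.414 -1.711
v 2.921 3.349 -1.993
v 2.525 3.101 -2.108
v 2.223 2.735 -2.024
v 2.096 2.351 -1.764
v 2.178 2.05 -1.397
v 2.448 1.914 -1.022
v 2.832 1.979 -0.739
v 1.48 -0.307 -0.841
v 2.389 -0.045 -0.929
v 1.36 0.567 0.541
v 2.16 0.279 -1.153
v 1.776 0.468 -1.305
v 1.324 0.479 -1.352
v 0.907 0.311 -1.281
v 0.622 0.001 -1.11
v 0.533 -0.38 -0.877
v 0.661 -0.743 -0.636
v 0.977 -1.007 -0.442
v 1.408 -1.11 -0.34
v 1.855 -1.03 -0.352
v 2.216 -0.783 -0.477
v 2.409 -0.428 -0.685
f 1 12 6
f 1 6 2
f 1 2 8
f 1 8 11
f 1 11 12
f 2 6 10
f 6 12 5
f 12 11 3
f 11 8 7
f 8 2 9
f 4 10 5
f 4 5 3
f 4 3 7
f 4 7 9
f 4 9 10
f 5 10 6
f 3 5 12
f 7 3 11
f 9 7 8
f 10 9 2
f 14 13 17
f 14 17 15
f 15 17 18
f 15 18 16
f 17 13 19
f 17 19 18
f 18 19 20
f 18 20 16
f 19 13 21
f 19 21 20
f 20 21 22
f 20 22 16
f 21 13 23
f 21 23 22
f 22 23 24
f 22 24 16
f 23 13 25
f 23 25 24
f 24 25 26
f 24 26 16
f 25 13 27
f 25 27 26
f 26 27 28
f 26 28 16
f 27 13 29
f 27 29 28
f 28 29 30
f 28 30 16
f 29 13 31
f 29 31 30
f 30 31 32
f 30 32 16
f 31 13 33
f 31 33 32
f 32 33 34
f 32 34 16
f 33 13 35
f 33 35 34
f 34 35 36
f 34 36 16
f 35 13 37
f 35 37 36
f 36 37 38
f 36 38 16
f 37 13 14
f 37 14 38
f 38 14 15
f 38 15 16
f 40 39 42
f 40 42 41
f 42 39 43
f 42 43 41
f 43 39 44
f 43 44 41
f 44 39 45
f 44 45 41
f 45 39 46
f 45 46 41
f 46 39 47
f 46 47 41
f 47 39 48
f 47 48 41
f 48 39 49
f 48 49 41
f 49 39 50
f 49 50 41
f 50 39 51
f 50 51 41
f 51 39 52
f 51 52 41
f 52 39 53
f 52 53 41
f 53 39 54
f 53 54 41
f 54 39 55
f 54 55 41
f 55 39 40
f 55 40 41
f 57 56 59
f 57 59 58
f 59 56 60
f 59 60 58
f 60 56 61
f 60 61 58
f 61 56 62
f 61 62 58
f 62 56 63
f 62 63 58
f 63 56 64
f 63 64 58
f 64 56 65
f 64 65 58
f 65 56 66
f 65 66 58
f 66 56 67
f 66 67 58
f 67 56 68
f 67 68 58
f 68 56 69
f 68 69 58
f 69 56 57
f 69 57 58
f 71 70 73
f 71 73 72
f 73 70 74
f 73 74 72
f 74 70 75
f 74 75 72
f 75 70 76
f 75 76 72
f 76 70 77
f 76 77 72
f 77 70 78
f 77 78 72
f 78 70 79
f 78 79 72
f 79 70 80
f 79 80 72
f 80 70 81
f 80 81 72
f 81 70 82
f 81 82 72
f 82 70 83
f 82 83 72
f 83 70 84
f 83 84 72
f 84 70 71
f 84 71 72



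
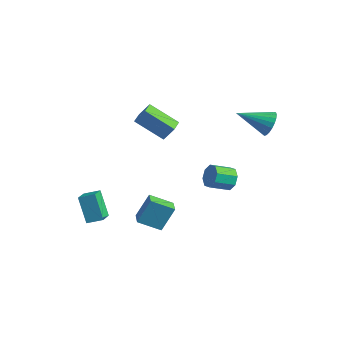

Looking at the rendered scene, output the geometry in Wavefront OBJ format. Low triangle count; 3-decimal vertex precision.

v -1.141 0.386 0.911
v -2.496 -0.263 1.902
v -1.577 1.157 0.819
v -2.932 0.507 1.811
v -0.728 0.713 1.689
v -2.083 0.063 2.681
v -1.164 1.483 1.598
v -2.519 0.834 2.589
v 0.24 -2.843 -2.69
v 0.467 -2.145 -1.429
v -0.414 -2.286 -2.881
v -0.187 -1.587 -1.62
v 1.087 -2.053 -3.28
v 1.314 -1.354 -2.019
v 0.433 -1.495 -3.471
v 0.66 -0.797 -2.21
v 3.001 3.41 2.536
v 3.538 3.138 2.983
v 1.819 2.31 3.284
v 3.426 3.374 3.153
v 3.24 3.616 3.217
v 3.013 3.823 3.162
v 2.784 3.959 3
v 2.592 3.999 2.757
v 2.472 3.938 2.476
v 2.442 3.786 2.205
v 2.51 3.568 1.992
v 2.662 3.324 1.873
v 2.873 3.094 1.868
v 3.106 2.919 1.979
v 3.321 2.829 2.186
v 3.481 2.84 2.454
v 3.557 2.949 2.736
v -3.339 -2.945 -2.464
v -2.765 -3.847 -1.965
v -2.727 -2.405 -2.191
v -2.153 -3.307 -1.692
v -2.547 -3.173 -3.788
v -1.973 -4.075 -3.289
v -1.935 -2.633 -3.515
v -1.361 -3.535 -3.016
v 1.052 2.812 -2.175
v 1.419 2.407 -2.612
v 0.935 1.463 -2.142
v 0.568 1.868 -1.705
v 1.679 2.502 -2.153
v 1.195 1.558 -1.683
v 1.571 2.779 -1.707
v 1.088 1.835 -1.237
v 1.16 3.075 -1.535
v 0.676 2.131 -1.065
v 0.685 3.217 -1.738
v 0.201 2.273 -1.268
v 0.425 3.122 -2.197
v -0.059 2.178 -1.727
v 0.532 2.845 -2.643
v 0.049 1.901 -2.173
v 0.944 2.549 -2.815
v 0.46 1.605 -2.345
f 2 4 1
f 5 2 1
f 1 4 3
f 3 5 1
f 2 8 4
f 6 2 5
f 6 8 2
f 4 8 3
f 7 5 3
f 3 8 7
f 7 6 5
f 8 6 7
f 10 12 9
f 13 10 9
f 9 12 11
f 11 13 9
f 10 16 12
f 14 10 13
f 14 16 10
f 12 16 11
f 15 13 11
f 11 16 15
f 15 14 13
f 16 14 15
f 18 17 20
f 18 20 19
f 20 17 21
f 20 21 19
f 21 17 22
f 21 22 19
f 22 17 23
f 22 23 19
f 23 17 24
f 23 24 19
f 24 17 25
f 24 25 19
f 25 17 26
f 25 26 19
f 26 17 27
f 26 27 19
f 27 17 28
f 27 28 19
f 28 17 29
f 28 29 19
f 29 17 30
f 29 30 19
f 30 17 31
f 30 31 19
f 31 17 32
f 31 32 19
f 32 17 33
f 32 33 19
f 33 17 18
f 33 18 19
f 35 37 34
f 38 35 34
f 34 37 36
f 36 38 34
f 35 41 37
f 39 35 38
f 39 41 35
f 37 41 36
f 40 38 36
f 36 41 40
f 40 39 38
f 41 39 40
f 43 42 46
f 43 46 44
f 44 46 47
f 44 47 45
f 46 42 48
f 46 48 47
f 47 48 49
f 47 49 45
f 48 42 50
f 48 50 49
f 49 50 51
f 49 51 45
f 50 42 52
f 50 52 51
f 51 52 53
f 51 53 45
f 52 42 54
f 52 54 53
f 53 54 55
f 53 55 45
f 54 42 56
f 54 56 55
f 55 56 57
f 55 57 45
f 56 42 58
f 56 58 57
f 57 58 59
f 57 59 45
f 58 42 43
f 58 43 59
f 59 43 44
f 59 44 45



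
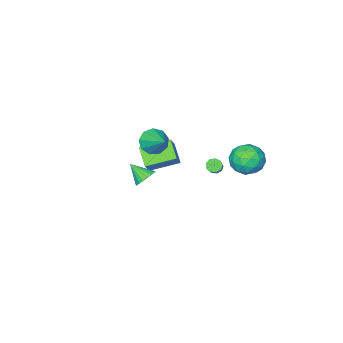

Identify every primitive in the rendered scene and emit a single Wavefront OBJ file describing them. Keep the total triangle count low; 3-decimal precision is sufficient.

v -3.088 -4.19 -1.538
v -2.411 -3.768 -0.563
v -2.555 -2.935 -2.45
v -1.879 -2.513 -1.475
v -1.421 -5.367 -2.185
v -0.745 -4.945 -1.21
v -0.889 -4.112 -3.097
v -0.212 -3.69 -2.122
v -3.119 4.339 2.287
v -2.126 5.022 2.474
v -1.994 2.918 1.506
v -1.001 3.601 1.693
v -1.602 3.127 2.642
v -2.298 4.005 3.125
v -1.822 3.935 0.855
v -2.518 4.813 1.338
v -1.325 4.773 1.589
v -1.189 4.273 2.694
v -2.931 3.667 1.286
v -2.795 3.167 2.391
v -2.721 4.805 2.449
v -1.399 3.135 1.531
v -1.752 2.856 2.089
v -1.169 3.258 2.199
v -2.822 4.207 2.832
v -2.239 4.609 2.942
v -1.931 3.495 3.04
v -1.881 3.331 1.038
v -1.298 3.733 1.148
v -2.951 4.682 1.781
v -2.368 5.084 1.891
v -2.189 4.445 0.94
v -1.667 5.06 2.039
v -1.005 4.225 1.58
v -1.488 4.421 1.087
v -1.897 4.937 1.371
v -1.587 4.767 2.688
v -0.926 3.932 2.229
v -1.279 3.653 2.787
v -1.688 4.169 3.071
v -1.116 4.62 2.168
v -3.194 4.008 1.751
v -2.533 3.173 1.292
v -2.432 3.771 0.909
v -2.841 4.287 1.193
v -3.115 3.715 2.4
v -2.453 2.88 1.941
v -2.223 3.003 2.609
v -2.632 3.519 2.893
v -3.004 3.32 1.812
v -0.619 2.64 1.238
v -0.315 2.242 1.336
v 0.863 3.483 2.72
v 0.559 3.88 2.622
v -0.189 2.424 1.066
v 0.988 3.665 2.45
v -0.265 2.707 0.877
v 0.912 3.948 2.261
v -0.506 2.959 0.856
v 0.671 4.199 2.24
v -0.8 3.061 1.015
v 0.377 4.301 2.399
v -1.009 2.966 1.277
v 0.168 4.206 2.661
v -1.035 2.718 1.522
v 0.142 3.959 2.906
v -0.866 2.434 1.633
v 0.311 3.674 3.017
v -0.582 2.246 1.56
v 0.595 3.486 2.944
v 2.761 0.068 0.289
v 3.347 0.519 0.594
v 3.119 -1.008 1.191
v 3.068 0.6 0.801
v 2.729 0.576 0.907
v 2.396 0.451 0.89
v 2.136 0.25 0.754
v 1.999 0.013 0.526
v 2.013 -0.212 0.251
v 2.175 -0.382 -0.017
v 2.453 -0.463 -0.224
v 2.792 -0.439 -0.329
v 3.125 -0.314 -0.312
v 3.386 -0.113 -0.176
v 3.523 0.124 0.052
v 3.509 0.349 0.327
v -0.655 -3.313 0.297
v -0.281 -3.904 1.053
v -0.185 -1.627 1.383
v 0.23 -3.75 0.592
v 0.326 -3.392 -0.006
v -0.037 -2.996 -0.463
v -0.689 -2.749 -0.564
v -1.325 -2.766 -0.262
v -1.648 -3.039 0.302
v -1.506 -3.44 0.863
v -0.966 -3.782 1.16
f 2 4 1
f 5 2 1
f 1 4 3
f 3 5 1
f 2 8 4
f 6 2 5
f 6 8 2
f 4 8 3
f 7 5 3
f 3 8 7
f 7 6 5
f 8 6 7
f 9 46 25
f 46 20 49
f 25 49 14
f 46 49 25
f 9 25 21
f 25 14 26
f 21 26 10
f 25 26 21
f 9 21 30
f 21 10 31
f 30 31 16
f 21 31 30
f 9 30 42
f 30 16 45
f 42 45 19
f 30 45 42
f 9 42 46
f 42 19 50
f 46 50 20
f 42 50 46
f 10 26 37
f 26 14 40
f 37 40 18
f 26 40 37
f 14 49 27
f 49 20 48
f 27 48 13
f 49 48 27
f 20 50 47
f 50 19 43
f 47 43 11
f 50 43 47
f 19 45 44
f 45 16 32
f 44 32 15
f 45 32 44
f 16 31 36
f 31 10 33
f 36 33 17
f 31 33 36
f 12 38 24
f 38 18 39
f 24 39 13
f 38 39 24
f 12 24 22
f 24 13 23
f 22 23 11
f 24 23 22
f 12 22 29
f 22 11 28
f 29 28 15
f 22 28 29
f 12 29 34
f 29 15 35
f 34 35 17
f 29 35 34
f 12 34 38
f 34 17 41
f 38 41 18
f 34 41 38
f 13 39 27
f 39 18 40
f 27 40 14
f 39 40 27
f 11 23 47
f 23 13 48
f 47 48 20
f 23 48 47
f 15 28 44
f 28 11 43
f 44 43 19
f 28 43 44
f 17 35 36
f 35 15 32
f 36 32 16
f 35 32 36
f 18 41 37
f 41 17 33
f 37 33 10
f 41 33 37
f 52 51 55
f 52 55 53
f 53 55 56
f 53 56 54
f 55 51 57
f 55 57 56
f 56 57 58
f 56 58 54
f 57 51 59
f 57 59 58
f 58 59 60
f 58 60 54
f 59 51 61
f 59 61 60
f 60 61 62
f 60 62 54
f 61 51 63
f 61 63 62
f 62 63 64
f 62 64 54
f 63 51 65
f 63 65 64
f 64 65 66
f 64 66 54
f 65 51 67
f 65 67 66
f 66 67 68
f 66 68 54
f 67 51 69
f 67 69 68
f 68 69 70
f 68 70 54
f 69 51 52
f 69 52 70
f 70 52 53
f 70 53 54
f 72 71 74
f 72 74 73
f 74 71 75
f 74 75 73
f 75 71 76
f 75 76 73
f 76 71 77
f 76 77 73
f 77 71 78
f 77 78 73
f 78 71 79
f 78 79 73
f 79 71 80
f 79 80 73
f 80 71 81
f 80 81 73
f 81 71 82
f 81 82 73
f 82 71 83
f 82 83 73
f 83 71 84
f 83 84 73
f 84 71 85
f 84 85 73
f 85 71 86
f 85 86 73
f 86 71 72
f 86 72 73
f 88 87 90
f 88 90 89
f 90 87 91
f 90 91 89
f 91 87 92
f 91 92 89
f 92 87 93
f 92 93 89
f 93 87 94
f 93 94 89
f 94 87 95
f 94 95 89
f 95 87 96
f 95 96 89
f 96 87 97
f 96 97 89
f 97 87 88
f 97 88 89



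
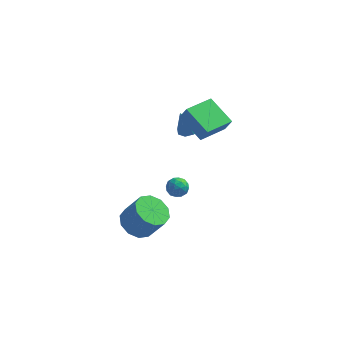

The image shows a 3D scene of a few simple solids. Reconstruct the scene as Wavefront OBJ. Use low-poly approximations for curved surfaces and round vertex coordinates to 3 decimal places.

v 2.993 -2.644 3.128
v 3.361 -2.795 3.936
v 1.766 -1.599 3.884
v 2.135 -1.75 4.691
v 4.045 -1.25 2.909
v 4.414 -1.401 3.716
v 2.819 -0.205 3.664
v 3.187 -0.356 4.472
v 2.05 -0.464 1.894
v 2.528 -0.095 2.073
v 1.63 -0.576 3.246
v 2.129 0.156 1.97
v 1.684 0.044 1.823
v 1.453 -0.365 1.717
v 1.571 -0.833 1.715
v 1.97 -1.084 1.818
v 2.415 -0.972 1.965
v 2.646 -0.562 2.071
v -0.142 -3.679 -3.348
v 0.562 -3.027 -3.722
v 1.426 -3.169 -2.347
v 0.722 -3.821 -1.972
v 0.124 -2.686 -3.411
v 0.987 -2.828 -2.036
v -0.416 -2.724 -3.076
v 0.447 -2.866 -1.701
v -0.851 -3.127 -2.845
v 0.012 -3.269 -1.47
v -1.015 -3.74 -2.805
v -0.152 -3.883 -1.43
v -0.846 -4.331 -2.973
v 0.018 -4.473 -1.598
v -0.407 -4.672 -3.284
v 0.456 -4.814 -1.909
v 0.133 -4.634 -3.619
v 0.996 -4.776 -2.244
v 0.568 -4.231 -3.85
v 1.431 -4.373 -2.475
v 0.732 -3.617 -3.89
v 1.595 -3.76 -2.515
v 1.294 -0.966 -1.993
v 1.698 -0.896 -2.499
v 1.562 -1.984 -1.921
v 1.966 -1.914 -2.427
v 2.104 -1.628 -1.858
v 1.939 -0.999 -1.902
v 1.321 -1.881 -2.518
v 1.156 -1.252 -2.562
v 1.715 -1.461 -2.824
v 2.199 -1.305 -2.416
v 1.061 -1.575 -2.004
v 1.545 -1.419 -1.596
v 1.473 -0.842 -2.252
v 1.787 -2.038 -2.168
v 1.868 -1.87 -1.833
v 2.106 -1.829 -2.131
v 1.614 -0.902 -1.902
v 1.852 -0.861 -2.199
v 2.09 -1.292 -1.822
v 1.408 -2.019 -2.221
v 1.646 -1.978 -2.518
v 1.154 -1.051 -2.289
v 1.392 -1.01 -2.587
v 1.17 -1.588 -2.598
v 1.72 -1.133 -2.741
v 1.877 -1.731 -2.698
v 1.498 -1.712 -2.752
v 1.401 -1.342 -2.778
v 2.005 -1.041 -2.501
v 2.162 -1.639 -2.459
v 2.243 -1.471 -2.124
v 2.146 -1.102 -2.15
v 2.014 -1.373 -2.692
v 1.098 -1.241 -1.961
v 1.255 -1.839 -1.919
v 1.114 -1.778 -2.27
v 1.017 -1.409 -2.296
v 1.383 -1.149 -1.722
v 1.54 -1.747 -1.679
v 1.859 -1.538 -1.642
v 1.762 -1.168 -1.668
v 1.246 -1.507 -1.728
f 2 4 1
f 5 2 1
f 1 4 3
f 3 5 1
f 2 8 4
f 6 2 5
f 6 8 2
f 4 8 3
f 7 5 3
f 3 8 7
f 7 6 5
f 8 6 7
f 10 9 12
f 10 12 11
f 12 9 13
f 12 13 11
f 13 9 14
f 13 14 11
f 14 9 15
f 14 15 11
f 15 9 16
f 15 16 11
f 16 9 17
f 16 17 11
f 17 9 18
f 17 18 11
f 18 9 10
f 18 10 11
f 20 19 23
f 20 23 21
f 21 23 24
f 21 24 22
f 23 19 25
f 23 25 24
f 24 25 26
f 24 26 22
f 25 19 27
f 25 27 26
f 26 27 28
f 26 28 22
f 27 19 29
f 27 29 28
f 28 29 30
f 28 30 22
f 29 19 31
f 29 31 30
f 30 31 32
f 30 32 22
f 31 19 33
f 31 33 32
f 32 33 34
f 32 34 22
f 33 19 35
f 33 35 34
f 34 35 36
f 34 36 22
f 35 19 37
f 35 37 36
f 36 37 38
f 36 38 22
f 37 19 39
f 37 39 38
f 38 39 40
f 38 40 22
f 39 19 20
f 39 20 40
f 40 20 21
f 40 21 22
f 41 78 57
f 78 52 81
f 57 81 46
f 78 81 57
f 41 57 53
f 57 46 58
f 53 58 42
f 57 58 53
f 41 53 62
f 53 42 63
f 62 63 48
f 53 63 62
f 41 62 74
f 62 48 77
f 74 77 51
f 62 77 74
f 41 74 78
f 74 51 82
f 78 82 52
f 74 82 78
f 42 58 69
f 58 46 72
f 69 72 50
f 58 72 69
f 46 81 59
f 81 52 80
f 59 80 45
f 81 80 59
f 52 82 79
f 82 51 75
f 79 75 43
f 82 75 79
f 51 77 76
f 77 48 64
f 76 64 47
f 77 64 76
f 48 63 68
f 63 42 65
f 68 65 49
f 63 65 68
f 44 70 56
f 70 50 71
f 56 71 45
f 70 71 56
f 44 56 54
f 56 45 55
f 54 55 43
f 56 55 54
f 44 54 61
f 54 43 60
f 61 60 47
f 54 60 61
f 44 61 66
f 61 47 67
f 66 67 49
f 61 67 66
f 44 66 70
f 66 49 73
f 70 73 50
f 66 73 70
f 45 71 59
f 71 50 72
f 59 72 46
f 71 72 59
f 43 55 79
f 55 45 80
f 79 80 52
f 55 80 79
f 47 60 76
f 60 43 75
f 76 75 51
f 60 75 76
f 49 67 68
f 67 47 64
f 68 64 48
f 67 64 68
f 50 73 69
f 73 49 65
f 69 65 42
f 73 65 69



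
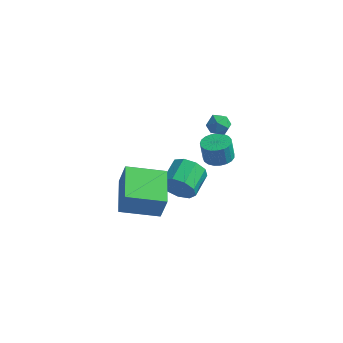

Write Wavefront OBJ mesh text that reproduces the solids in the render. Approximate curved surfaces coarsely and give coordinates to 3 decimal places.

v 0.324 2.333 1.859
v 0.632 1.891 1.456
v -0.572 2.269 1.244
v -0.264 1.827 0.841
v -0.429 1.65 1.469
v 0.125 1.69 1.849
v -0.065 2.47 0.851
v 0.489 2.51 1.231
v 0.392 1.976 0.833
v 0.167 1.47 1.214
v -0.107 2.69 1.486
v -0.332 2.184 1.867
v -0.569 3.492 -2.529
v 0.047 3.959 -2.43
v -0.114 3.936 -1.312
v -0.731 3.468 -1.411
v -0.195 4.173 -2.461
v -0.357 4.149 -1.343
v -0.502 4.268 -2.503
v -0.664 4.245 -1.385
v -0.821 4.23 -2.55
v -0.982 4.206 -1.432
v -1.096 4.063 -2.593
v -1.257 4.04 -1.475
v -1.28 3.798 -2.625
v -1.441 3.775 -1.507
v -1.341 3.48 -2.641
v -1.503 3.457 -1.523
v -1.269 3.164 -2.637
v -1.43 3.141 -1.519
v -1.076 2.905 -2.614
v -1.237 2.881 -1.496
v -0.795 2.747 -2.577
v -0.956 2.723 -1.459
v -0.475 2.717 -2.532
v -0.636 2.694 -1.413
v -0.171 2.822 -2.486
v -0.333 2.799 -1.367
v 0.063 3.043 -2.447
v -0.098 3.019 -1.329
v 0.189 3.341 -2.423
v 0.027 3.317 -1.305
v 0.183 3.665 -2.417
v 0.021 3.642 -1.299
v -2.379 -3.601 -1.459
v -1.996 -3.657 -0.134
v -3.302 -1.758 -1.114
v -2.919 -1.813 0.21
v -0.681 -2.667 -1.91
v -0.298 -2.722 -0.586
v -1.604 -0.823 -1.566
v -1.221 -0.879 -0.241
v -1.365 0.6 -2.894
v -0.932 0.402 -2.096
v -0.982 1.783 -1.727
v -1.415 1.98 -2.526
v -0.505 0.538 -2.547
v -0.554 1.919 -2.178
v -0.48 0.703 -3.161
v -0.53 2.084 -2.792
v -0.87 0.82 -3.65
v -0.92 2.2 -3.281
v -1.491 0.833 -3.786
v -1.541 2.214 -3.417
v -2.053 0.738 -3.504
v -2.103 2.118 -3.135
v -2.294 0.578 -2.937
v -2.344 1.958 -2.568
v -2.099 0.428 -2.35
v -2.149 1.808 -1.982
v -1.561 0.358 -2.018
v -1.611 1.739 -1.649
f 1 12 6
f 1 6 2
f 1 2 8
f 1 8 11
f 1 11 12
f 2 6 10
f 6 12 5
f 12 11 3
f 11 8 7
f 8 2 9
f 4 10 5
f 4 5 3
f 4 3 7
f 4 7 9
f 4 9 10
f 5 10 6
f 3 5 12
f 7 3 11
f 9 7 8
f 10 9 2
f 14 13 17
f 14 17 15
f 15 17 18
f 15 18 16
f 17 13 19
f 17 19 18
f 18 19 20
f 18 20 16
f 19 13 21
f 19 21 20
f 20 21 22
f 20 22 16
f 21 13 23
f 21 23 22
f 22 23 24
f 22 24 16
f 23 13 25
f 23 25 24
f 24 25 26
f 24 26 16
f 25 13 27
f 25 27 26
f 26 27 28
f 26 28 16
f 27 13 29
f 27 29 28
f 28 29 30
f 28 30 16
f 29 13 31
f 29 31 30
f 30 31 32
f 30 32 16
f 31 13 33
f 31 33 32
f 32 33 34
f 32 34 16
f 33 13 35
f 33 35 34
f 34 35 36
f 34 36 16
f 35 13 37
f 35 37 36
f 36 37 38
f 36 38 16
f 37 13 39
f 37 39 38
f 38 39 40
f 38 40 16
f 39 13 41
f 39 41 40
f 40 41 42
f 40 42 16
f 41 13 43
f 41 43 42
f 42 43 44
f 42 44 16
f 43 13 14
f 43 14 44
f 44 14 15
f 44 15 16
f 46 48 45
f 49 46 45
f 45 48 47
f 47 49 45
f 46 52 48
f 50 46 49
f 50 52 46
f 48 52 47
f 51 49 47
f 47 52 51
f 51 50 49
f 52 50 51
f 54 53 57
f 54 57 55
f 55 57 58
f 55 58 56
f 57 53 59
f 57 59 58
f 58 59 60
f 58 60 56
f 59 53 61
f 59 61 60
f 60 61 62
f 60 62 56
f 61 53 63
f 61 63 62
f 62 63 64
f 62 64 56
f 63 53 65
f 63 65 64
f 64 65 66
f 64 66 56
f 65 53 67
f 65 67 66
f 66 67 68
f 66 68 56
f 67 53 69
f 67 69 68
f 68 69 70
f 68 70 56
f 69 53 71
f 69 71 70
f 70 71 72
f 70 72 56
f 71 53 54
f 71 54 72
f 72 54 55
f 72 55 56



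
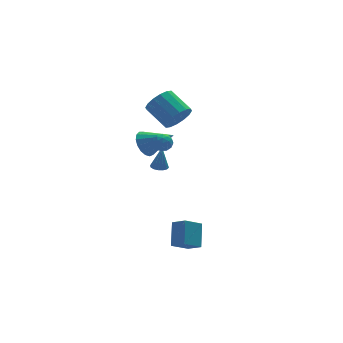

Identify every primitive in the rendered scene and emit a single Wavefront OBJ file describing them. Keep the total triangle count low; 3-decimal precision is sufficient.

v 0.027 3.285 -2.264
v 0.563 3.297 -2.33
v 0.213 3.335 -0.736
v 0.484 3.565 -2.329
v 0.282 3.758 -2.311
v 0.013 3.824 -2.28
v -0.253 3.746 -2.245
v -0.444 3.544 -2.215
v -0.509 3.272 -2.198
v -0.43 3.004 -2.199
v -0.229 2.811 -2.217
v 0.041 2.745 -2.248
v 0.307 2.824 -2.283
v 0.498 3.026 -2.313
v 0.451 1.457 2.714
v 1.164 1.376 3.367
v 0.562 2.782 4.198
v -0.151 2.863 3.546
v 1.351 1.67 3.006
v 0.75 3.076 3.837
v 1.297 1.907 2.566
v 0.696 3.313 3.397
v 1.016 2.023 2.166
v 0.415 3.429 2.997
v 0.584 1.988 1.914
v -0.017 3.393 2.745
v 0.116 1.81 1.875
v -0.485 3.216 2.706
v -0.262 1.538 2.062
v -0.864 2.944 2.893
v -0.45 1.244 2.423
v -1.051 2.65 3.254
v -0.396 1.007 2.863
v -0.997 2.413 3.694
v -0.115 0.891 3.263
v -0.716 2.297 4.094
v 0.317 0.927 3.515
v -0.284 2.332 4.346
v 0.785 1.104 3.554
v 0.184 2.51 4.385
v -0.805 -3.049 -4.891
v -1.884 -3.253 -4.214
v -0.32 -1.999 -3.8
v -1.399 -2.202 -3.124
v -0.341 -3.798 -4.376
v -1.42 -4.001 -3.7
v 0.144 -2.747 -3.286
v -0.935 -2.951 -2.609
v -0.821 3.274 -0.135
v -0.367 4.04 0.096
v 0.461 2.206 0.895
v -0.665 3.993 0.417
v -0.998 3.781 0.612
v -1.291 3.453 0.635
v -1.476 3.083 0.482
v -1.51 2.758 0.188
v -1.387 2.55 -0.18
v -1.134 2.509 -0.538
v -0.809 2.642 -0.804
v -0.487 2.921 -0.916
v -0.241 3.28 -0.849
v -0.128 3.638 -0.619
v -0.174 3.912 -0.278
v -1.714 0.038 2.103
v -1.209 0.405 2.009
v -1.111 -0.785 2.131
v -0.606 -0.418 2.037
v -0.921 -0.388 2.583
v -1.293 0.12 2.566
v -1.027 -0.5 1.574
v -1.399 0.008 1.557
v -0.784 0.072 1.682
v -0.719 0.141 2.306
v -1.601 -0.521 1.834
v -1.536 -0.452 2.458
v -1.514 0.294 2.053
v -0.806 -0.674 2.087
v -0.991 -0.656 2.408
v -0.694 -0.441 2.352
v -1.564 0.127 2.381
v -1.267 0.342 2.326
v -1.098 -0.124 2.663
v -1.053 -0.722 1.814
v -0.756 -0.507 1.759
v -1.626 0.061 1.788
v -1.329 0.276 1.732
v -1.222 -0.256 1.477
v -0.968 0.314 1.806
v -0.614 -0.17 1.823
v -0.861 -0.219 1.551
v -1.08 0.081 1.54
v -0.93 0.354 2.173
v -0.575 -0.13 2.19
v -0.76 -0.112 2.51
v -0.979 0.187 2.5
v -0.68 0.159 1.981
v -1.745 -0.25 1.95
v -1.39 -0.734 1.967
v -1.341 -0.567 1.64
v -1.56 -0.268 1.63
v -1.706 -0.21 2.317
v -1.352 -0.694 2.334
v -1.24 -0.461 2.6
v -1.459 -0.161 2.589
v -1.64 -0.539 2.159
f 2 1 4
f 2 4 3
f 4 1 5
f 4 5 3
f 5 1 6
f 5 6 3
f 6 1 7
f 6 7 3
f 7 1 8
f 7 8 3
f 8 1 9
f 8 9 3
f 9 1 10
f 9 10 3
f 10 1 11
f 10 11 3
f 11 1 12
f 11 12 3
f 12 1 13
f 12 13 3
f 13 1 14
f 13 14 3
f 14 1 2
f 14 2 3
f 16 15 19
f 16 19 17
f 17 19 20
f 17 20 18
f 19 15 21
f 19 21 20
f 20 21 22
f 20 22 18
f 21 15 23
f 21 23 22
f 22 23 24
f 22 24 18
f 23 15 25
f 23 25 24
f 24 25 26
f 24 26 18
f 25 15 27
f 25 27 26
f 26 27 28
f 26 28 18
f 27 15 29
f 27 29 28
f 28 29 30
f 28 30 18
f 29 15 31
f 29 31 30
f 30 31 32
f 30 32 18
f 31 15 33
f 31 33 32
f 32 33 34
f 32 34 18
f 33 15 35
f 33 35 34
f 34 35 36
f 34 36 18
f 35 15 37
f 35 37 36
f 36 37 38
f 36 38 18
f 37 15 39
f 37 39 38
f 38 39 40
f 38 40 18
f 39 15 16
f 39 16 40
f 40 16 17
f 40 17 18
f 42 44 41
f 45 42 41
f 41 44 43
f 43 45 41
f 42 48 44
f 46 42 45
f 46 48 42
f 44 48 43
f 47 45 43
f 43 48 47
f 47 46 45
f 48 46 47
f 50 49 52
f 50 52 51
f 52 49 53
f 52 53 51
f 53 49 54
f 53 54 51
f 54 49 55
f 54 55 51
f 55 49 56
f 55 56 51
f 56 49 57
f 56 57 51
f 57 49 58
f 57 58 51
f 58 49 59
f 58 59 51
f 59 49 60
f 59 60 51
f 60 49 61
f 60 61 51
f 61 49 62
f 61 62 51
f 62 49 63
f 62 63 51
f 63 49 50
f 63 50 51
f 64 101 80
f 101 75 104
f 80 104 69
f 101 104 80
f 64 80 76
f 80 69 81
f 76 81 65
f 80 81 76
f 64 76 85
f 76 65 86
f 85 86 71
f 76 86 85
f 64 85 97
f 85 71 100
f 97 100 74
f 85 100 97
f 64 97 101
f 97 74 105
f 101 105 75
f 97 105 101
f 65 81 92
f 81 69 95
f 92 95 73
f 81 95 92
f 69 104 82
f 104 75 103
f 82 103 68
f 104 103 82
f 75 105 102
f 105 74 98
f 102 98 66
f 105 98 102
f 74 100 99
f 100 71 87
f 99 87 70
f 100 87 99
f 71 86 91
f 86 65 88
f 91 88 72
f 86 88 91
f 67 93 79
f 93 73 94
f 79 94 68
f 93 94 79
f 67 79 77
f 79 68 78
f 77 78 66
f 79 78 77
f 67 77 84
f 77 66 83
f 84 83 70
f 77 83 84
f 67 84 89
f 84 70 90
f 89 90 72
f 84 90 89
f 67 89 93
f 89 72 96
f 93 96 73
f 89 96 93
f 68 94 82
f 94 73 95
f 82 95 69
f 94 95 82
f 66 78 102
f 78 68 103
f 102 103 75
f 78 103 102
f 70 83 99
f 83 66 98
f 99 98 74
f 83 98 99
f 72 90 91
f 90 70 87
f 91 87 71
f 90 87 91
f 73 96 92
f 96 72 88
f 92 88 65
f 96 88 92



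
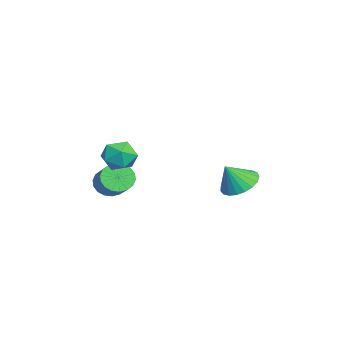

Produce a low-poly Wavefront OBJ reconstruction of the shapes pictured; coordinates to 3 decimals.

v -1.393 -3.962 -1.3
v -0.96 -3.853 -1.988
v 0.326 -3.41 -1.108
v -0.107 -3.518 -0.42
v -1.11 -3.525 -1.934
v 0.176 -3.082 -1.054
v -1.316 -3.283 -1.754
v -0.03 -2.84 -0.874
v -1.538 -3.176 -1.484
v -0.252 -2.733 -0.604
v -1.73 -3.224 -1.178
v -0.444 -2.781 -0.298
v -1.856 -3.419 -0.896
v -0.57 -2.975 -0.016
v -1.89 -3.721 -0.694
v -0.604 -3.277 0.186
v -1.826 -4.07 -0.612
v -0.54 -3.627 0.268
v -1.676 -4.398 -0.666
v -0.39 -3.955 0.214
v -1.47 -4.64 -0.846
v -0.184 -4.197 0.034
v -1.248 -4.747 -1.116
v 0.038 -4.304 -0.236
v -1.056 -4.699 -1.422
v 0.23 -4.256 -0.542
v -0.93 -4.505 -1.704
v 0.356 -4.061 -0.824
v -0.896 -4.203 -1.906
v 0.39 -3.759 -1.026
v -3.247 1.926 -2.073
v -2.406 2.511 -1.971
v -2.913 1.234 -0.867
v -2.699 2.739 -1.758
v -3.087 2.827 -1.6
v -3.503 2.759 -1.524
v -3.875 2.547 -1.542
v -4.138 2.228 -1.652
v -4.247 1.856 -1.835
v -4.184 1.497 -2.059
v -3.958 1.212 -2.286
v -3.61 1.05 -2.475
v -3.199 1.04 -2.595
v -2.796 1.183 -2.625
v -2.472 1.454 -2.559
v -2.281 1.808 -2.409
v -2.258 2.181 -2.201
v 0.46 -3.491 0.949
v 1.074 -2.817 0.792
v 1.226 -3.903 2.168
v 1.84 -3.229 2.011
v 0.978 -3.018 2.272
v 0.505 -2.763 1.519
v 1.795 -3.957 1.441
v 1.322 -3.702 0.688
v 1.899 -3.105 1.096
v 1.394 -2.525 1.61
v 0.906 -4.195 1.35
v 0.401 -3.615 1.864
f 2 1 5
f 2 5 3
f 3 5 6
f 3 6 4
f 5 1 7
f 5 7 6
f 6 7 8
f 6 8 4
f 7 1 9
f 7 9 8
f 8 9 10
f 8 10 4
f 9 1 11
f 9 11 10
f 10 11 12
f 10 12 4
f 11 1 13
f 11 13 12
f 12 13 14
f 12 14 4
f 13 1 15
f 13 15 14
f 14 15 16
f 14 16 4
f 15 1 17
f 15 17 16
f 16 17 18
f 16 18 4
f 17 1 19
f 17 19 18
f 18 19 20
f 18 20 4
f 19 1 21
f 19 21 20
f 20 21 22
f 20 22 4
f 21 1 23
f 21 23 22
f 22 23 24
f 22 24 4
f 23 1 25
f 23 25 24
f 24 25 26
f 24 26 4
f 25 1 27
f 25 27 26
f 26 27 28
f 26 28 4
f 27 1 29
f 27 29 28
f 28 29 30
f 28 30 4
f 29 1 2
f 29 2 30
f 30 2 3
f 30 3 4
f 32 31 34
f 32 34 33
f 34 31 35
f 34 35 33
f 35 31 36
f 35 36 33
f 36 31 37
f 36 37 33
f 37 31 38
f 37 38 33
f 38 31 39
f 38 39 33
f 39 31 40
f 39 40 33
f 40 31 41
f 40 41 33
f 41 31 42
f 41 42 33
f 42 31 43
f 42 43 33
f 43 31 44
f 43 44 33
f 44 31 45
f 44 45 33
f 45 31 46
f 45 46 33
f 46 31 47
f 46 47 33
f 47 31 32
f 47 32 33
f 48 59 53
f 48 53 49
f 48 49 55
f 48 55 58
f 48 58 59
f 49 53 57
f 53 59 52
f 59 58 50
f 58 55 54
f 55 49 56
f 51 57 52
f 51 52 50
f 51 50 54
f 51 54 56
f 51 56 57
f 52 57 53
f 50 52 59
f 54 50 58
f 56 54 55
f 57 56 49



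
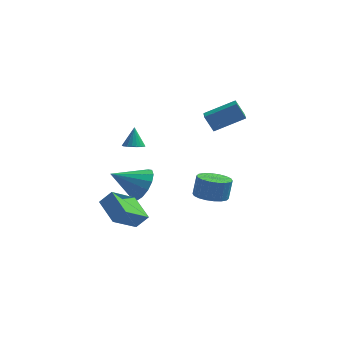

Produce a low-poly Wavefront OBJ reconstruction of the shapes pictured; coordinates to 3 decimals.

v 0.905 -0.477 2.889
v 2.339 -0.007 3.604
v 0.741 0.536 2.553
v 2.175 1.006 3.268
v 1.365 -0.666 2.092
v 2.799 -0.196 2.807
v 1.201 0.347 1.756
v 2.635 0.817 2.471
v -2.648 -4.807 -1.717
v -3.47 -3.672 -1.21
v -1.775 -3.733 -2.705
v -2.597 -2.599 -2.198
v -2.083 -4.681 -1.082
v -2.905 -3.547 -0.575
v -1.21 -3.608 -2.07
v -2.032 -2.473 -1.563
v 0.966 1.747 -3.904
v 1.721 2.145 -4.116
v 1.87 2.452 -3.007
v 1.114 2.053 -2.796
v 1.456 2.431 -4.16
v 1.605 2.738 -3.051
v 1.095 2.581 -4.153
v 1.243 2.888 -3.044
v 0.707 2.566 -4.096
v 0.856 2.872 -2.988
v 0.371 2.388 -4.002
v 0.52 2.695 -2.894
v 0.153 2.083 -3.889
v 0.302 2.39 -2.78
v 0.095 1.712 -3.778
v 0.244 2.019 -2.669
v 0.21 1.348 -3.693
v 0.359 1.655 -2.584
v 0.475 1.062 -3.649
v 0.624 1.369 -2.54
v 0.837 0.912 -3.656
v 0.985 1.219 -2.547
v 1.224 0.928 -3.712
v 1.373 1.234 -2.604
v 1.56 1.105 -3.806
v 1.709 1.412 -2.698
v 1.778 1.41 -3.92
v 1.927 1.717 -2.811
v 1.836 1.781 -4.031
v 1.985 2.088 -2.922
v -1.846 -1.384 -1.373
v -1.312 -1.478 -0.556
v -3.274 -1.796 -0.487
v -1.457 -0.992 -0.563
v -1.706 -0.611 -0.787
v -1.993 -0.437 -1.168
v -2.24 -0.517 -1.604
v -2.381 -0.829 -1.978
v -2.38 -1.29 -2.189
v -2.235 -1.776 -2.182
v -1.986 -2.157 -1.958
v -1.7 -2.331 -1.577
v -1.452 -2.251 -1.142
v -1.311 -1.939 -0.768
v -2.389 -0.547 0.725
v -1.979 -0.877 0.885
v -2.411 -0.093 1.715
v -1.865 -0.696 0.805
v -1.842 -0.489 0.71
v -1.914 -0.292 0.618
v -2.067 -0.139 0.545
v -2.276 -0.057 0.502
v -2.505 -0.059 0.498
v -2.713 -0.146 0.534
v -2.866 -0.302 0.602
v -2.936 -0.501 0.691
v -2.911 -0.707 0.786
v -2.796 -0.886 0.871
v -2.611 -1.006 0.93
v -2.387 -1.047 0.954
v -2.164 -1.001 0.938
f 2 4 1
f 5 2 1
f 1 4 3
f 3 5 1
f 2 8 4
f 6 2 5
f 6 8 2
f 4 8 3
f 7 5 3
f 3 8 7
f 7 6 5
f 8 6 7
f 10 12 9
f 13 10 9
f 9 12 11
f 11 13 9
f 10 16 12
f 14 10 13
f 14 16 10
f 12 16 11
f 15 13 11
f 11 16 15
f 15 14 13
f 16 14 15
f 18 17 21
f 18 21 19
f 19 21 22
f 19 22 20
f 21 17 23
f 21 23 22
f 22 23 24
f 22 24 20
f 23 17 25
f 23 25 24
f 24 25 26
f 24 26 20
f 25 17 27
f 25 27 26
f 26 27 28
f 26 28 20
f 27 17 29
f 27 29 28
f 28 29 30
f 28 30 20
f 29 17 31
f 29 31 30
f 30 31 32
f 30 32 20
f 31 17 33
f 31 33 32
f 32 33 34
f 32 34 20
f 33 17 35
f 33 35 34
f 34 35 36
f 34 36 20
f 35 17 37
f 35 37 36
f 36 37 38
f 36 38 20
f 37 17 39
f 37 39 38
f 38 39 40
f 38 40 20
f 39 17 41
f 39 41 40
f 40 41 42
f 40 42 20
f 41 17 43
f 41 43 42
f 42 43 44
f 42 44 20
f 43 17 45
f 43 45 44
f 44 45 46
f 44 46 20
f 45 17 18
f 45 18 46
f 46 18 19
f 46 19 20
f 48 47 50
f 48 50 49
f 50 47 51
f 50 51 49
f 51 47 52
f 51 52 49
f 52 47 53
f 52 53 49
f 53 47 54
f 53 54 49
f 54 47 55
f 54 55 49
f 55 47 56
f 55 56 49
f 56 47 57
f 56 57 49
f 57 47 58
f 57 58 49
f 58 47 59
f 58 59 49
f 59 47 60
f 59 60 49
f 60 47 48
f 60 48 49
f 62 61 64
f 62 64 63
f 64 61 65
f 64 65 63
f 65 61 66
f 65 66 63
f 66 61 67
f 66 67 63
f 67 61 68
f 67 68 63
f 68 61 69
f 68 69 63
f 69 61 70
f 69 70 63
f 70 61 71
f 70 71 63
f 71 61 72
f 71 72 63
f 72 61 73
f 72 73 63
f 73 61 74
f 73 74 63
f 74 61 75
f 74 75 63
f 75 61 76
f 75 76 63
f 76 61 77
f 76 77 63
f 77 61 62
f 77 62 63



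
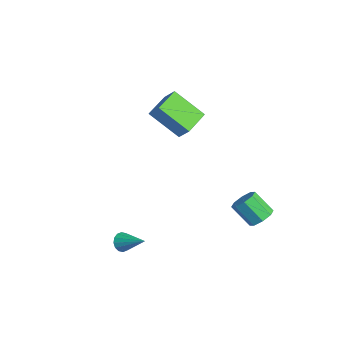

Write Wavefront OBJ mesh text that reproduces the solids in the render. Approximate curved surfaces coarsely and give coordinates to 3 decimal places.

v 1.318 4.019 -2.483
v 1.744 3.505 -2.552
v 1.107 2.848 -1.586
v 0.682 3.361 -1.517
v 1.906 3.85 -2.209
v 1.27 3.193 -1.244
v 1.725 4.294 -2.027
v 1.088 3.637 -1.062
v 1.305 4.576 -2.112
v 0.668 3.919 -1.146
v 0.893 4.532 -2.414
v 0.256 3.875 -1.448
v 0.73 4.187 -2.756
v 0.094 3.53 -1.791
v 0.912 3.743 -2.938
v 0.275 3.086 -1.973
v 1.332 3.461 -2.854
v 0.695 2.804 -1.888
v 1.434 -2.469 -2.424
v 1.749 -2.532 -2.833
v 2.446 -1.751 -1.756
v 1.618 -2.302 -2.881
v 1.437 -2.117 -2.807
v 1.255 -2.026 -2.63
v 1.122 -2.054 -2.398
v 1.072 -2.193 -2.173
v 1.119 -2.407 -2.016
v 1.251 -2.636 -1.967
v 1.431 -2.822 -2.042
v 1.613 -2.912 -2.219
v 1.746 -2.884 -2.451
v 1.796 -2.745 -2.676
v -2.937 1.544 0.629
v -3.842 0.389 1.867
v -3.89 2.61 0.928
v -4.795 1.454 2.166
v -2.385 1.846 1.314
v -3.29 0.69 2.552
v -3.338 2.911 1.613
v -4.243 1.756 2.851
f 2 1 5
f 2 5 3
f 3 5 6
f 3 6 4
f 5 1 7
f 5 7 6
f 6 7 8
f 6 8 4
f 7 1 9
f 7 9 8
f 8 9 10
f 8 10 4
f 9 1 11
f 9 11 10
f 10 11 12
f 10 12 4
f 11 1 13
f 11 13 12
f 12 13 14
f 12 14 4
f 13 1 15
f 13 15 14
f 14 15 16
f 14 16 4
f 15 1 17
f 15 17 16
f 16 17 18
f 16 18 4
f 17 1 2
f 17 2 18
f 18 2 3
f 18 3 4
f 20 19 22
f 20 22 21
f 22 19 23
f 22 23 21
f 23 19 24
f 23 24 21
f 24 19 25
f 24 25 21
f 25 19 26
f 25 26 21
f 26 19 27
f 26 27 21
f 27 19 28
f 27 28 21
f 28 19 29
f 28 29 21
f 29 19 30
f 29 30 21
f 30 19 31
f 30 31 21
f 31 19 32
f 31 32 21
f 32 19 20
f 32 20 21
f 34 36 33
f 37 34 33
f 33 36 35
f 35 37 33
f 34 40 36
f 38 34 37
f 38 40 34
f 36 40 35
f 39 37 35
f 35 40 39
f 39 38 37
f 40 38 39



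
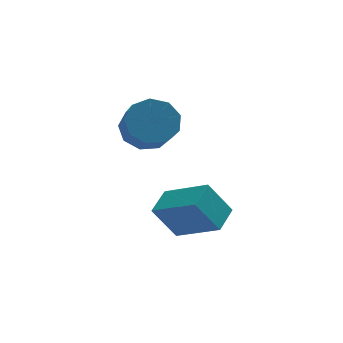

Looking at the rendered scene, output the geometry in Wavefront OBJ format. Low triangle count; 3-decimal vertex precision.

v 2.316 0.471 -0.781
v 2.968 1.359 -0.45
v 1.113 1.687 -1.675
v 1.765 2.575 -1.345
v 3.135 0.345 -2.055
v 3.787 1.233 -1.725
v 1.932 1.561 -2.95
v 2.584 2.449 -2.619
v 1.451 3.981 1.052
v 2.102 4.453 1.613
v 2.1 3.39 2.508
v 1.449 2.919 1.948
v 1.478 4.613 1.801
v 1.477 3.55 2.697
v 0.842 4.477 1.639
v 0.841 3.414 2.535
v 0.491 4.109 1.202
v 0.489 3.047 2.098
v 0.588 3.682 0.695
v 0.587 2.619 1.591
v 1.09 3.395 0.355
v 1.088 2.332 1.251
v 1.76 3.382 0.341
v 1.758 2.319 1.237
v 2.285 3.65 0.66
v 2.284 2.587 1.556
v 2.42 4.073 1.162
v 2.419 3.01 2.058
f 2 4 1
f 5 2 1
f 1 4 3
f 3 5 1
f 2 8 4
f 6 2 5
f 6 8 2
f 4 8 3
f 7 5 3
f 3 8 7
f 7 6 5
f 8 6 7
f 10 9 13
f 10 13 11
f 11 13 14
f 11 14 12
f 13 9 15
f 13 15 14
f 14 15 16
f 14 16 12
f 15 9 17
f 15 17 16
f 16 17 18
f 16 18 12
f 17 9 19
f 17 19 18
f 18 19 20
f 18 20 12
f 19 9 21
f 19 21 20
f 20 21 22
f 20 22 12
f 21 9 23
f 21 23 22
f 22 23 24
f 22 24 12
f 23 9 25
f 23 25 24
f 24 25 26
f 24 26 12
f 25 9 27
f 25 27 26
f 26 27 28
f 26 28 12
f 27 9 10
f 27 10 28
f 28 10 11
f 28 11 12

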